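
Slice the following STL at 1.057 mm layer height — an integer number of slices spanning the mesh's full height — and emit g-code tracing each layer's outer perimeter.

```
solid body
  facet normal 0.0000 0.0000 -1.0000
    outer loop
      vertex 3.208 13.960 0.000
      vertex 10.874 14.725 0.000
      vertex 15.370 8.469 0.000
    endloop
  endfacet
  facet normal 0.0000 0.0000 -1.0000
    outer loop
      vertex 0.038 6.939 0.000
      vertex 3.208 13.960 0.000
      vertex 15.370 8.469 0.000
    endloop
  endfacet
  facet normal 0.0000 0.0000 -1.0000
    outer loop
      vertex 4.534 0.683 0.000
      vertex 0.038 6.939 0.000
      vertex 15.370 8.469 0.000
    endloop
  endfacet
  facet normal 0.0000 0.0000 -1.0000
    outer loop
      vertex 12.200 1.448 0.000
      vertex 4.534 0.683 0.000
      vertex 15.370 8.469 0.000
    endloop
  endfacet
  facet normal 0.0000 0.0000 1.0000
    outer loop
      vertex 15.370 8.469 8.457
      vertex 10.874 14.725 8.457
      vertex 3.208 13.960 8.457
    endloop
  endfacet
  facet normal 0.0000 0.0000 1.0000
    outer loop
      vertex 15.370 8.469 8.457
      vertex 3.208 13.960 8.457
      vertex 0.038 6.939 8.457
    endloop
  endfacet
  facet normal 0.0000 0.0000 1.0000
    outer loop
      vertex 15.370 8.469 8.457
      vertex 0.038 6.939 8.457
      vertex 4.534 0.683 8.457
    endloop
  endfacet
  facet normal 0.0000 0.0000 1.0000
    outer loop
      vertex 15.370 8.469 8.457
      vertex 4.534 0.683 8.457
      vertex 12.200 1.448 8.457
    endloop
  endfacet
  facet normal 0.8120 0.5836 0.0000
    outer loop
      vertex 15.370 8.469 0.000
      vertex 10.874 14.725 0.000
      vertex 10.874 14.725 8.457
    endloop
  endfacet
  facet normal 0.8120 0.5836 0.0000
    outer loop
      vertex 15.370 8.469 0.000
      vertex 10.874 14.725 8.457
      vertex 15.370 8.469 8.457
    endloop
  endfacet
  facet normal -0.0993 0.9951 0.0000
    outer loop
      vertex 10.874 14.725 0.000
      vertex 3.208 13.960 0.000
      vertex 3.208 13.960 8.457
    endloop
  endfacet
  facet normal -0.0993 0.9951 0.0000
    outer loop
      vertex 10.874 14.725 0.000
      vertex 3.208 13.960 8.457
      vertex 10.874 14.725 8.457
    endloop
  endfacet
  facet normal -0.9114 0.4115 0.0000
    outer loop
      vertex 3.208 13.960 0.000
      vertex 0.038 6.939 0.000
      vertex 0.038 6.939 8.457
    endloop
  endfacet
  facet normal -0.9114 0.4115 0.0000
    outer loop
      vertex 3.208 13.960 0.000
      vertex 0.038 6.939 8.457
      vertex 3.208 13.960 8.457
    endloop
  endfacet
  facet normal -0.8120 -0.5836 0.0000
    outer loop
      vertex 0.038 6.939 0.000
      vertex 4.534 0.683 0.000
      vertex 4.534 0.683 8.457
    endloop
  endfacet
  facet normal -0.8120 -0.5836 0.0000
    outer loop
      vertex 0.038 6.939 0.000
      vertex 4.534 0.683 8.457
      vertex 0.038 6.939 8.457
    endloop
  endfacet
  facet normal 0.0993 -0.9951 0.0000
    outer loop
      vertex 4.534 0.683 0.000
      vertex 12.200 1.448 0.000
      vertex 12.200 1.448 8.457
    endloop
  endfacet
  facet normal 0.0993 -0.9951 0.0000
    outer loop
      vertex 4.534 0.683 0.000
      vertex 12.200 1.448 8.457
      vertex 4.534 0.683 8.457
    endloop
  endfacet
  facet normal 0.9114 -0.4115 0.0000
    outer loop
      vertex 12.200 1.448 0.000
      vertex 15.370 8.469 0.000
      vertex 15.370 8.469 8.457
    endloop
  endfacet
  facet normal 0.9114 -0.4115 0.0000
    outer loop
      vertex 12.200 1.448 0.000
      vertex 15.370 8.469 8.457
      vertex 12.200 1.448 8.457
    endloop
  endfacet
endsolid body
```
; perimeter-only toolpath
G21 ; units = mm
G90 ; absolute positioning
G28 ; home
; layer 1
G0 Z1.057
G0 X15.370 Y8.469
G1 X10.874 Y14.725
G1 X3.208 Y13.960
G1 X0.038 Y6.939
G1 X4.534 Y0.683
G1 X12.200 Y1.448
G1 X15.370 Y8.469
; layer 2
G0 Z2.114
G0 X15.370 Y8.469
G1 X10.874 Y14.725
G1 X3.208 Y13.960
G1 X0.038 Y6.939
G1 X4.534 Y0.683
G1 X12.200 Y1.448
G1 X15.370 Y8.469
; layer 3
G0 Z3.171
G0 X15.370 Y8.469
G1 X10.874 Y14.725
G1 X3.208 Y13.960
G1 X0.038 Y6.939
G1 X4.534 Y0.683
G1 X12.200 Y1.448
G1 X15.370 Y8.469
; layer 4
G0 Z4.229
G0 X15.370 Y8.469
G1 X10.874 Y14.725
G1 X3.208 Y13.960
G1 X0.038 Y6.939
G1 X4.534 Y0.683
G1 X12.200 Y1.448
G1 X15.370 Y8.469
; layer 5
G0 Z5.286
G0 X15.370 Y8.469
G1 X10.874 Y14.725
G1 X3.208 Y13.960
G1 X0.038 Y6.939
G1 X4.534 Y0.683
G1 X12.200 Y1.448
G1 X15.370 Y8.469
; layer 6
G0 Z6.343
G0 X15.370 Y8.469
G1 X10.874 Y14.725
G1 X3.208 Y13.960
G1 X0.038 Y6.939
G1 X4.534 Y0.683
G1 X12.200 Y1.448
G1 X15.370 Y8.469
; layer 7
G0 Z7.400
G0 X15.370 Y8.469
G1 X10.874 Y14.725
G1 X3.208 Y13.960
G1 X0.038 Y6.939
G1 X4.534 Y0.683
G1 X12.200 Y1.448
G1 X15.370 Y8.469
; layer 8
G0 Z8.457
G0 X15.370 Y8.469
G1 X10.874 Y14.725
G1 X3.208 Y13.960
G1 X0.038 Y6.939
G1 X4.534 Y0.683
G1 X12.200 Y1.448
G1 X15.370 Y8.469
M2 ; end

The solid is a regular 6-sided prism (a cylinder approximated with 6 flat sides), circumscribed radius ≈ 7.7 mm, height ≈ 8.46 mm. Slicing at Δz = 1.057 mm — 8 equal slices spanning the solid's height, so layer i sits at z = i·h/8 — gives 8 non-empty perimeters. Each is a 6-segment closed polygon; G0 lifts to the layer z and rapids to the start vertex, then G1 traces the edges.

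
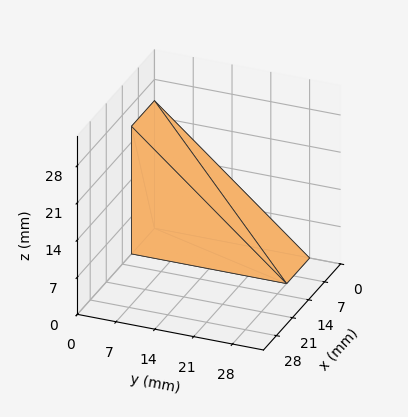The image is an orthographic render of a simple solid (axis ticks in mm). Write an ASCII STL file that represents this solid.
Reading the render: the shape is a wedge (ramp): 10 × 28 mm base, rising to 24 mm along the y=0 edge and sloping linearly to z=0 at y=28 (dimensions read to the nearest mm from the axis ticks). For the STL, each face is triangulated and given an outward normal.

solid part
  facet normal 0.0000 0.0000 -1.0000
    outer loop
      vertex 10.0 28.0 0.0
      vertex 10.0 0.0 0.0
      vertex 0.0 0.0 0.0
    endloop
  endfacet
  facet normal 0.0000 0.0000 -1.0000
    outer loop
      vertex 0.0 28.0 0.0
      vertex 10.0 28.0 0.0
      vertex 0.0 0.0 0.0
    endloop
  endfacet
  facet normal 0.0000 -1.0000 0.0000
    outer loop
      vertex 0.0 0.0 0.0
      vertex 10.0 0.0 0.0
      vertex 10.0 0.0 24.0
    endloop
  endfacet
  facet normal 0.0000 -1.0000 0.0000
    outer loop
      vertex 0.0 0.0 0.0
      vertex 10.0 0.0 24.0
      vertex 0.0 0.0 24.0
    endloop
  endfacet
  facet normal 0.0000 0.6508 0.7593
    outer loop
      vertex 0.0 0.0 24.0
      vertex 10.0 0.0 24.0
      vertex 10.0 28.0 0.0
    endloop
  endfacet
  facet normal 0.0000 0.6508 0.7593
    outer loop
      vertex 0.0 0.0 24.0
      vertex 10.0 28.0 0.0
      vertex 0.0 28.0 0.0
    endloop
  endfacet
  facet normal -1.0000 0.0000 0.0000
    outer loop
      vertex 0.0 0.0 24.0
      vertex 0.0 28.0 0.0
      vertex 0.0 0.0 0.0
    endloop
  endfacet
  facet normal 1.0000 0.0000 0.0000
    outer loop
      vertex 10.0 0.0 0.0
      vertex 10.0 28.0 0.0
      vertex 10.0 0.0 24.0
    endloop
  endfacet
endsolid part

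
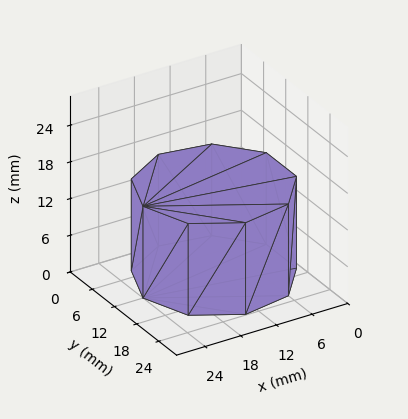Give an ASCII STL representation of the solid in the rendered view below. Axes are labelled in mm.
Reading the render: the shape is a regular 9-sided prism (a cylinder approximated with 9 flat sides), circumscribed radius ≈ 12 mm, height ≈ 15 mm (dimensions read to the nearest mm from the axis ticks). For the STL, each face is triangulated and given an outward normal.

solid part
  facet normal 0.0000 0.0000 -1.0000
    outer loop
      vertex 14.084 23.818 0.000
      vertex 21.193 19.713 0.000
      vertex 24.000 12.000 0.000
    endloop
  endfacet
  facet normal 0.0000 0.0000 -1.0000
    outer loop
      vertex 6.000 22.392 0.000
      vertex 14.084 23.818 0.000
      vertex 24.000 12.000 0.000
    endloop
  endfacet
  facet normal 0.0000 0.0000 -1.0000
    outer loop
      vertex 0.724 16.104 0.000
      vertex 6.000 22.392 0.000
      vertex 24.000 12.000 0.000
    endloop
  endfacet
  facet normal 0.0000 0.0000 -1.0000
    outer loop
      vertex 0.724 7.896 0.000
      vertex 0.724 16.104 0.000
      vertex 24.000 12.000 0.000
    endloop
  endfacet
  facet normal 0.0000 0.0000 -1.0000
    outer loop
      vertex 6.000 1.608 0.000
      vertex 0.724 7.896 0.000
      vertex 24.000 12.000 0.000
    endloop
  endfacet
  facet normal 0.0000 0.0000 -1.0000
    outer loop
      vertex 14.084 0.182 0.000
      vertex 6.000 1.608 0.000
      vertex 24.000 12.000 0.000
    endloop
  endfacet
  facet normal 0.0000 0.0000 -1.0000
    outer loop
      vertex 21.193 4.287 0.000
      vertex 14.084 0.182 0.000
      vertex 24.000 12.000 0.000
    endloop
  endfacet
  facet normal 0.0000 0.0000 1.0000
    outer loop
      vertex 24.000 12.000 15.000
      vertex 21.193 19.713 15.000
      vertex 14.084 23.818 15.000
    endloop
  endfacet
  facet normal 0.0000 0.0000 1.0000
    outer loop
      vertex 24.000 12.000 15.000
      vertex 14.084 23.818 15.000
      vertex 6.000 22.392 15.000
    endloop
  endfacet
  facet normal 0.0000 0.0000 1.0000
    outer loop
      vertex 24.000 12.000 15.000
      vertex 6.000 22.392 15.000
      vertex 0.724 16.104 15.000
    endloop
  endfacet
  facet normal 0.0000 0.0000 1.0000
    outer loop
      vertex 24.000 12.000 15.000
      vertex 0.724 16.104 15.000
      vertex 0.724 7.896 15.000
    endloop
  endfacet
  facet normal 0.0000 0.0000 1.0000
    outer loop
      vertex 24.000 12.000 15.000
      vertex 0.724 7.896 15.000
      vertex 6.000 1.608 15.000
    endloop
  endfacet
  facet normal 0.0000 0.0000 1.0000
    outer loop
      vertex 24.000 12.000 15.000
      vertex 6.000 1.608 15.000
      vertex 14.084 0.182 15.000
    endloop
  endfacet
  facet normal 0.0000 0.0000 1.0000
    outer loop
      vertex 24.000 12.000 15.000
      vertex 14.084 0.182 15.000
      vertex 21.193 4.287 15.000
    endloop
  endfacet
  facet normal 0.9397 0.3420 0.0000
    outer loop
      vertex 24.000 12.000 0.000
      vertex 21.193 19.713 0.000
      vertex 21.193 19.713 15.000
    endloop
  endfacet
  facet normal 0.9397 0.3420 0.0000
    outer loop
      vertex 24.000 12.000 0.000
      vertex 21.193 19.713 15.000
      vertex 24.000 12.000 15.000
    endloop
  endfacet
  facet normal 0.5001 0.8660 0.0000
    outer loop
      vertex 21.193 19.713 0.000
      vertex 14.084 23.818 0.000
      vertex 14.084 23.818 15.000
    endloop
  endfacet
  facet normal 0.5001 0.8660 0.0000
    outer loop
      vertex 21.193 19.713 0.000
      vertex 14.084 23.818 15.000
      vertex 21.193 19.713 15.000
    endloop
  endfacet
  facet normal -0.1737 0.9848 0.0000
    outer loop
      vertex 14.084 23.818 0.000
      vertex 6.000 22.392 0.000
      vertex 6.000 22.392 15.000
    endloop
  endfacet
  facet normal -0.1737 0.9848 0.0000
    outer loop
      vertex 14.084 23.818 0.000
      vertex 6.000 22.392 15.000
      vertex 14.084 23.818 15.000
    endloop
  endfacet
  facet normal -0.7661 0.6428 0.0000
    outer loop
      vertex 6.000 22.392 0.000
      vertex 0.724 16.104 0.000
      vertex 0.724 16.104 15.000
    endloop
  endfacet
  facet normal -0.7661 0.6428 0.0000
    outer loop
      vertex 6.000 22.392 0.000
      vertex 0.724 16.104 15.000
      vertex 6.000 22.392 15.000
    endloop
  endfacet
  facet normal -1.0000 0.0000 0.0000
    outer loop
      vertex 0.724 16.104 0.000
      vertex 0.724 7.896 0.000
      vertex 0.724 7.896 15.000
    endloop
  endfacet
  facet normal -1.0000 0.0000 0.0000
    outer loop
      vertex 0.724 16.104 0.000
      vertex 0.724 7.896 15.000
      vertex 0.724 16.104 15.000
    endloop
  endfacet
  facet normal -0.7661 -0.6428 0.0000
    outer loop
      vertex 0.724 7.896 0.000
      vertex 6.000 1.608 0.000
      vertex 6.000 1.608 15.000
    endloop
  endfacet
  facet normal -0.7661 -0.6428 0.0000
    outer loop
      vertex 0.724 7.896 0.000
      vertex 6.000 1.608 15.000
      vertex 0.724 7.896 15.000
    endloop
  endfacet
  facet normal -0.1737 -0.9848 0.0000
    outer loop
      vertex 6.000 1.608 0.000
      vertex 14.084 0.182 0.000
      vertex 14.084 0.182 15.000
    endloop
  endfacet
  facet normal -0.1737 -0.9848 0.0000
    outer loop
      vertex 6.000 1.608 0.000
      vertex 14.084 0.182 15.000
      vertex 6.000 1.608 15.000
    endloop
  endfacet
  facet normal 0.5001 -0.8660 0.0000
    outer loop
      vertex 14.084 0.182 0.000
      vertex 21.193 4.287 0.000
      vertex 21.193 4.287 15.000
    endloop
  endfacet
  facet normal 0.5001 -0.8660 0.0000
    outer loop
      vertex 14.084 0.182 0.000
      vertex 21.193 4.287 15.000
      vertex 14.084 0.182 15.000
    endloop
  endfacet
  facet normal 0.9397 -0.3420 0.0000
    outer loop
      vertex 21.193 4.287 0.000
      vertex 24.000 12.000 0.000
      vertex 24.000 12.000 15.000
    endloop
  endfacet
  facet normal 0.9397 -0.3420 0.0000
    outer loop
      vertex 21.193 4.287 0.000
      vertex 24.000 12.000 15.000
      vertex 21.193 4.287 15.000
    endloop
  endfacet
endsolid part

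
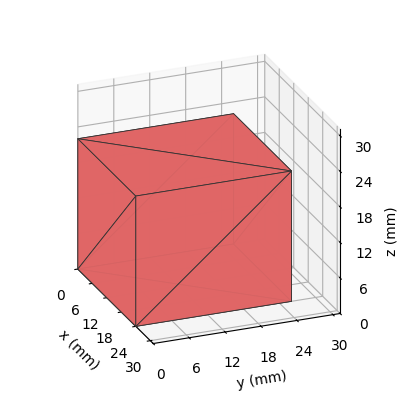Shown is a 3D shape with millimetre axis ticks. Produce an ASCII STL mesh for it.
Reading the render: the shape is a rectangular box, roughly 24 × 26 mm footprint and 22 mm tall (dimensions read to the nearest mm from the axis ticks). For the STL, each face is triangulated and given an outward normal.

solid part
  facet normal 0.0000 0.0000 -1.0000
    outer loop
      vertex 24.00 26.00 0.00
      vertex 24.00 0.00 0.00
      vertex 0.00 0.00 0.00
    endloop
  endfacet
  facet normal 0.0000 0.0000 -1.0000
    outer loop
      vertex 0.00 26.00 0.00
      vertex 24.00 26.00 0.00
      vertex 0.00 0.00 0.00
    endloop
  endfacet
  facet normal 0.0000 0.0000 1.0000
    outer loop
      vertex 0.00 0.00 22.00
      vertex 24.00 0.00 22.00
      vertex 24.00 26.00 22.00
    endloop
  endfacet
  facet normal 0.0000 0.0000 1.0000
    outer loop
      vertex 0.00 0.00 22.00
      vertex 24.00 26.00 22.00
      vertex 0.00 26.00 22.00
    endloop
  endfacet
  facet normal 0.0000 -1.0000 0.0000
    outer loop
      vertex 0.00 0.00 0.00
      vertex 24.00 0.00 0.00
      vertex 24.00 0.00 22.00
    endloop
  endfacet
  facet normal 0.0000 -1.0000 0.0000
    outer loop
      vertex 0.00 0.00 0.00
      vertex 24.00 0.00 22.00
      vertex 0.00 0.00 22.00
    endloop
  endfacet
  facet normal 0.0000 1.0000 0.0000
    outer loop
      vertex 24.00 26.00 22.00
      vertex 24.00 26.00 0.00
      vertex 0.00 26.00 0.00
    endloop
  endfacet
  facet normal 0.0000 1.0000 0.0000
    outer loop
      vertex 0.00 26.00 22.00
      vertex 24.00 26.00 22.00
      vertex 0.00 26.00 0.00
    endloop
  endfacet
  facet normal -1.0000 0.0000 0.0000
    outer loop
      vertex 0.00 26.00 22.00
      vertex 0.00 26.00 0.00
      vertex 0.00 0.00 0.00
    endloop
  endfacet
  facet normal -1.0000 0.0000 0.0000
    outer loop
      vertex 0.00 0.00 22.00
      vertex 0.00 26.00 22.00
      vertex 0.00 0.00 0.00
    endloop
  endfacet
  facet normal 1.0000 0.0000 0.0000
    outer loop
      vertex 24.00 0.00 0.00
      vertex 24.00 26.00 0.00
      vertex 24.00 26.00 22.00
    endloop
  endfacet
  facet normal 1.0000 0.0000 0.0000
    outer loop
      vertex 24.00 0.00 0.00
      vertex 24.00 26.00 22.00
      vertex 24.00 0.00 22.00
    endloop
  endfacet
endsolid part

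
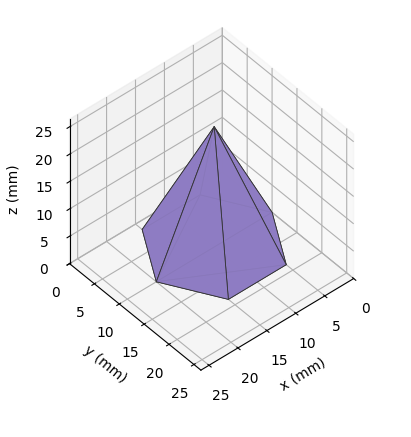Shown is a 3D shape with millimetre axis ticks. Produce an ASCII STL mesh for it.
Reading the render: the shape is a regular 6-sided pyramid, base circumscribed radius ≈ 10 mm, apex at z ≈ 22 mm (dimensions read to the nearest mm from the axis ticks). For the STL, each face is triangulated and given an outward normal.

solid part
  facet normal 0.0000 0.0000 -1.0000
    outer loop
      vertex 5.000 18.660 0.000
      vertex 15.000 18.660 0.000
      vertex 20.000 10.000 0.000
    endloop
  endfacet
  facet normal 0.0000 0.0000 -1.0000
    outer loop
      vertex 0.000 10.000 0.000
      vertex 5.000 18.660 0.000
      vertex 20.000 10.000 0.000
    endloop
  endfacet
  facet normal 0.0000 0.0000 -1.0000
    outer loop
      vertex 5.000 1.340 0.000
      vertex 0.000 10.000 0.000
      vertex 20.000 10.000 0.000
    endloop
  endfacet
  facet normal 0.0000 0.0000 -1.0000
    outer loop
      vertex 15.000 1.340 0.000
      vertex 5.000 1.340 0.000
      vertex 20.000 10.000 0.000
    endloop
  endfacet
  facet normal 0.8058 0.4653 0.3663
    outer loop
      vertex 20.000 10.000 0.000
      vertex 15.000 18.660 0.000
      vertex 10.000 10.000 22.000
    endloop
  endfacet
  facet normal 0.0000 0.9305 0.3663
    outer loop
      vertex 15.000 18.660 0.000
      vertex 5.000 18.660 0.000
      vertex 10.000 10.000 22.000
    endloop
  endfacet
  facet normal -0.8058 0.4653 0.3663
    outer loop
      vertex 5.000 18.660 0.000
      vertex 0.000 10.000 0.000
      vertex 10.000 10.000 22.000
    endloop
  endfacet
  facet normal -0.8058 -0.4653 0.3663
    outer loop
      vertex 0.000 10.000 0.000
      vertex 5.000 1.340 0.000
      vertex 10.000 10.000 22.000
    endloop
  endfacet
  facet normal 0.0000 -0.9305 0.3663
    outer loop
      vertex 5.000 1.340 0.000
      vertex 15.000 1.340 0.000
      vertex 10.000 10.000 22.000
    endloop
  endfacet
  facet normal 0.8058 -0.4653 0.3663
    outer loop
      vertex 15.000 1.340 0.000
      vertex 20.000 10.000 0.000
      vertex 10.000 10.000 22.000
    endloop
  endfacet
endsolid part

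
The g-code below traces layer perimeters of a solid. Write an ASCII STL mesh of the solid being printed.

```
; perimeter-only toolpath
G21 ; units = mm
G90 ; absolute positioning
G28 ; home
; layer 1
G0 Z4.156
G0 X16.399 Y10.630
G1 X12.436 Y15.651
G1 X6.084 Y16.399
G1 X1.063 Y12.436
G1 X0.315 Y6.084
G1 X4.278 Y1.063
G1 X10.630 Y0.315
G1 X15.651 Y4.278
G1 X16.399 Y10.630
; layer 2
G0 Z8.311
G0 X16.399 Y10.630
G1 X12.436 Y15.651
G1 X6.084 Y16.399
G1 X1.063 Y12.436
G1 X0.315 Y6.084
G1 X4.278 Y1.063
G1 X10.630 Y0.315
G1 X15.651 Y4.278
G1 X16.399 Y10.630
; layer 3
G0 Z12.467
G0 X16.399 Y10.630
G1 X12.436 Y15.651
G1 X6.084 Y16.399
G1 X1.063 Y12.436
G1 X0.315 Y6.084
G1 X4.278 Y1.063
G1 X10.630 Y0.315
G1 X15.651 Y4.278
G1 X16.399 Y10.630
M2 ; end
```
solid part
  facet normal 0.0000 0.0000 -1.0000
    outer loop
      vertex 6.084 16.399 0.000
      vertex 12.436 15.651 0.000
      vertex 16.399 10.630 0.000
    endloop
  endfacet
  facet normal 0.0000 0.0000 -1.0000
    outer loop
      vertex 1.063 12.436 0.000
      vertex 6.084 16.399 0.000
      vertex 16.399 10.630 0.000
    endloop
  endfacet
  facet normal 0.0000 0.0000 -1.0000
    outer loop
      vertex 0.315 6.084 0.000
      vertex 1.063 12.436 0.000
      vertex 16.399 10.630 0.000
    endloop
  endfacet
  facet normal 0.0000 0.0000 -1.0000
    outer loop
      vertex 4.278 1.063 0.000
      vertex 0.315 6.084 0.000
      vertex 16.399 10.630 0.000
    endloop
  endfacet
  facet normal 0.0000 0.0000 -1.0000
    outer loop
      vertex 10.630 0.315 0.000
      vertex 4.278 1.063 0.000
      vertex 16.399 10.630 0.000
    endloop
  endfacet
  facet normal 0.0000 0.0000 -1.0000
    outer loop
      vertex 15.651 4.278 0.000
      vertex 10.630 0.315 0.000
      vertex 16.399 10.630 0.000
    endloop
  endfacet
  facet normal 0.0000 0.0000 1.0000
    outer loop
      vertex 16.399 10.630 12.467
      vertex 12.436 15.651 12.467
      vertex 6.084 16.399 12.467
    endloop
  endfacet
  facet normal 0.0000 0.0000 1.0000
    outer loop
      vertex 16.399 10.630 12.467
      vertex 6.084 16.399 12.467
      vertex 1.063 12.436 12.467
    endloop
  endfacet
  facet normal 0.0000 0.0000 1.0000
    outer loop
      vertex 16.399 10.630 12.467
      vertex 1.063 12.436 12.467
      vertex 0.315 6.084 12.467
    endloop
  endfacet
  facet normal 0.0000 0.0000 1.0000
    outer loop
      vertex 16.399 10.630 12.467
      vertex 0.315 6.084 12.467
      vertex 4.278 1.063 12.467
    endloop
  endfacet
  facet normal 0.0000 0.0000 1.0000
    outer loop
      vertex 16.399 10.630 12.467
      vertex 4.278 1.063 12.467
      vertex 10.630 0.315 12.467
    endloop
  endfacet
  facet normal 0.0000 0.0000 1.0000
    outer loop
      vertex 16.399 10.630 12.467
      vertex 10.630 0.315 12.467
      vertex 15.651 4.278 12.467
    endloop
  endfacet
  facet normal 0.7850 0.6196 0.0000
    outer loop
      vertex 16.399 10.630 0.000
      vertex 12.436 15.651 0.000
      vertex 12.436 15.651 12.467
    endloop
  endfacet
  facet normal 0.7850 0.6196 0.0000
    outer loop
      vertex 16.399 10.630 0.000
      vertex 12.436 15.651 12.467
      vertex 16.399 10.630 12.467
    endloop
  endfacet
  facet normal 0.1170 0.9931 0.0000
    outer loop
      vertex 12.436 15.651 0.000
      vertex 6.084 16.399 0.000
      vertex 6.084 16.399 12.467
    endloop
  endfacet
  facet normal 0.1170 0.9931 0.0000
    outer loop
      vertex 12.436 15.651 0.000
      vertex 6.084 16.399 12.467
      vertex 12.436 15.651 12.467
    endloop
  endfacet
  facet normal -0.6196 0.7850 0.0000
    outer loop
      vertex 6.084 16.399 0.000
      vertex 1.063 12.436 0.000
      vertex 1.063 12.436 12.467
    endloop
  endfacet
  facet normal -0.6196 0.7850 0.0000
    outer loop
      vertex 6.084 16.399 0.000
      vertex 1.063 12.436 12.467
      vertex 6.084 16.399 12.467
    endloop
  endfacet
  facet normal -0.9931 0.1170 0.0000
    outer loop
      vertex 1.063 12.436 0.000
      vertex 0.315 6.084 0.000
      vertex 0.315 6.084 12.467
    endloop
  endfacet
  facet normal -0.9931 0.1170 0.0000
    outer loop
      vertex 1.063 12.436 0.000
      vertex 0.315 6.084 12.467
      vertex 1.063 12.436 12.467
    endloop
  endfacet
  facet normal -0.7850 -0.6196 0.0000
    outer loop
      vertex 0.315 6.084 0.000
      vertex 4.278 1.063 0.000
      vertex 4.278 1.063 12.467
    endloop
  endfacet
  facet normal -0.7850 -0.6196 0.0000
    outer loop
      vertex 0.315 6.084 0.000
      vertex 4.278 1.063 12.467
      vertex 0.315 6.084 12.467
    endloop
  endfacet
  facet normal -0.1170 -0.9931 0.0000
    outer loop
      vertex 4.278 1.063 0.000
      vertex 10.630 0.315 0.000
      vertex 10.630 0.315 12.467
    endloop
  endfacet
  facet normal -0.1170 -0.9931 0.0000
    outer loop
      vertex 4.278 1.063 0.000
      vertex 10.630 0.315 12.467
      vertex 4.278 1.063 12.467
    endloop
  endfacet
  facet normal 0.6196 -0.7850 0.0000
    outer loop
      vertex 10.630 0.315 0.000
      vertex 15.651 4.278 0.000
      vertex 15.651 4.278 12.467
    endloop
  endfacet
  facet normal 0.6196 -0.7850 0.0000
    outer loop
      vertex 10.630 0.315 0.000
      vertex 15.651 4.278 12.467
      vertex 10.630 0.315 12.467
    endloop
  endfacet
  facet normal 0.9931 -0.1170 0.0000
    outer loop
      vertex 15.651 4.278 0.000
      vertex 16.399 10.630 0.000
      vertex 16.399 10.630 12.467
    endloop
  endfacet
  facet normal 0.9931 -0.1170 0.0000
    outer loop
      vertex 15.651 4.278 0.000
      vertex 16.399 10.630 12.467
      vertex 15.651 4.278 12.467
    endloop
  endfacet
endsolid part

The G0 Z moves step by Δz≈4.156 mm. Every layer's G1 loop is the same polygon, so the solid is a straight extrusion of it from z=0 to z≈12.5. Closing with flat bottom and top caps and triangulating gives 28 facets — a regular 8-sided prism (a cylinder approximated with 8 flat sides), circumscribed radius ≈ 8.36 mm, height ≈ 12.5 mm.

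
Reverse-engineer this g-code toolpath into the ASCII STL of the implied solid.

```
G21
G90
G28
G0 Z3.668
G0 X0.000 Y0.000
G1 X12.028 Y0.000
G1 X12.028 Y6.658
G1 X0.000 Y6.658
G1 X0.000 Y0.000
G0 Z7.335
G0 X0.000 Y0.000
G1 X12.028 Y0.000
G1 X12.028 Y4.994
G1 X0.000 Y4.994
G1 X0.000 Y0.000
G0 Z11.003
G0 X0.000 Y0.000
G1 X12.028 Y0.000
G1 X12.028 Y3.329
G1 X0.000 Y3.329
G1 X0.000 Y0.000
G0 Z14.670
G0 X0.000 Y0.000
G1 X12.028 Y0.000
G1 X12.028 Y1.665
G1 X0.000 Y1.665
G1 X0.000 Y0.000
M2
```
solid part
  facet normal 0.0000 0.0000 -1.0000
    outer loop
      vertex 12.028 8.323 0.000
      vertex 12.028 0.000 0.000
      vertex 0.000 0.000 0.000
    endloop
  endfacet
  facet normal 0.0000 0.0000 -1.0000
    outer loop
      vertex 0.000 8.323 0.000
      vertex 12.028 8.323 0.000
      vertex 0.000 0.000 0.000
    endloop
  endfacet
  facet normal 0.0000 -1.0000 0.0000
    outer loop
      vertex 0.000 0.000 0.000
      vertex 12.028 0.000 0.000
      vertex 12.028 0.000 18.338
    endloop
  endfacet
  facet normal 0.0000 -1.0000 0.0000
    outer loop
      vertex 0.000 0.000 0.000
      vertex 12.028 0.000 18.338
      vertex 0.000 0.000 18.338
    endloop
  endfacet
  facet normal 0.0000 0.9106 0.4133
    outer loop
      vertex 0.000 0.000 18.338
      vertex 12.028 0.000 18.338
      vertex 12.028 8.323 0.000
    endloop
  endfacet
  facet normal 0.0000 0.9106 0.4133
    outer loop
      vertex 0.000 0.000 18.338
      vertex 12.028 8.323 0.000
      vertex 0.000 8.323 0.000
    endloop
  endfacet
  facet normal -1.0000 0.0000 0.0000
    outer loop
      vertex 0.000 0.000 18.338
      vertex 0.000 8.323 0.000
      vertex 0.000 0.000 0.000
    endloop
  endfacet
  facet normal 1.0000 0.0000 0.0000
    outer loop
      vertex 12.028 0.000 0.000
      vertex 12.028 8.323 0.000
      vertex 12.028 0.000 18.338
    endloop
  endfacet
endsolid part

The G0 Z moves step by Δz≈3.668 mm. The G1 loops shrink linearly with z, so the solid tapers from its base footprint up to z≈18.3. Closing with a flat bottom cap and the tapered top and triangulating gives 8 facets — a wedge (ramp): 12 × 8.32 mm base, rising to 18.3 mm along the y=0 edge and sloping linearly to z=0 at y=8.32.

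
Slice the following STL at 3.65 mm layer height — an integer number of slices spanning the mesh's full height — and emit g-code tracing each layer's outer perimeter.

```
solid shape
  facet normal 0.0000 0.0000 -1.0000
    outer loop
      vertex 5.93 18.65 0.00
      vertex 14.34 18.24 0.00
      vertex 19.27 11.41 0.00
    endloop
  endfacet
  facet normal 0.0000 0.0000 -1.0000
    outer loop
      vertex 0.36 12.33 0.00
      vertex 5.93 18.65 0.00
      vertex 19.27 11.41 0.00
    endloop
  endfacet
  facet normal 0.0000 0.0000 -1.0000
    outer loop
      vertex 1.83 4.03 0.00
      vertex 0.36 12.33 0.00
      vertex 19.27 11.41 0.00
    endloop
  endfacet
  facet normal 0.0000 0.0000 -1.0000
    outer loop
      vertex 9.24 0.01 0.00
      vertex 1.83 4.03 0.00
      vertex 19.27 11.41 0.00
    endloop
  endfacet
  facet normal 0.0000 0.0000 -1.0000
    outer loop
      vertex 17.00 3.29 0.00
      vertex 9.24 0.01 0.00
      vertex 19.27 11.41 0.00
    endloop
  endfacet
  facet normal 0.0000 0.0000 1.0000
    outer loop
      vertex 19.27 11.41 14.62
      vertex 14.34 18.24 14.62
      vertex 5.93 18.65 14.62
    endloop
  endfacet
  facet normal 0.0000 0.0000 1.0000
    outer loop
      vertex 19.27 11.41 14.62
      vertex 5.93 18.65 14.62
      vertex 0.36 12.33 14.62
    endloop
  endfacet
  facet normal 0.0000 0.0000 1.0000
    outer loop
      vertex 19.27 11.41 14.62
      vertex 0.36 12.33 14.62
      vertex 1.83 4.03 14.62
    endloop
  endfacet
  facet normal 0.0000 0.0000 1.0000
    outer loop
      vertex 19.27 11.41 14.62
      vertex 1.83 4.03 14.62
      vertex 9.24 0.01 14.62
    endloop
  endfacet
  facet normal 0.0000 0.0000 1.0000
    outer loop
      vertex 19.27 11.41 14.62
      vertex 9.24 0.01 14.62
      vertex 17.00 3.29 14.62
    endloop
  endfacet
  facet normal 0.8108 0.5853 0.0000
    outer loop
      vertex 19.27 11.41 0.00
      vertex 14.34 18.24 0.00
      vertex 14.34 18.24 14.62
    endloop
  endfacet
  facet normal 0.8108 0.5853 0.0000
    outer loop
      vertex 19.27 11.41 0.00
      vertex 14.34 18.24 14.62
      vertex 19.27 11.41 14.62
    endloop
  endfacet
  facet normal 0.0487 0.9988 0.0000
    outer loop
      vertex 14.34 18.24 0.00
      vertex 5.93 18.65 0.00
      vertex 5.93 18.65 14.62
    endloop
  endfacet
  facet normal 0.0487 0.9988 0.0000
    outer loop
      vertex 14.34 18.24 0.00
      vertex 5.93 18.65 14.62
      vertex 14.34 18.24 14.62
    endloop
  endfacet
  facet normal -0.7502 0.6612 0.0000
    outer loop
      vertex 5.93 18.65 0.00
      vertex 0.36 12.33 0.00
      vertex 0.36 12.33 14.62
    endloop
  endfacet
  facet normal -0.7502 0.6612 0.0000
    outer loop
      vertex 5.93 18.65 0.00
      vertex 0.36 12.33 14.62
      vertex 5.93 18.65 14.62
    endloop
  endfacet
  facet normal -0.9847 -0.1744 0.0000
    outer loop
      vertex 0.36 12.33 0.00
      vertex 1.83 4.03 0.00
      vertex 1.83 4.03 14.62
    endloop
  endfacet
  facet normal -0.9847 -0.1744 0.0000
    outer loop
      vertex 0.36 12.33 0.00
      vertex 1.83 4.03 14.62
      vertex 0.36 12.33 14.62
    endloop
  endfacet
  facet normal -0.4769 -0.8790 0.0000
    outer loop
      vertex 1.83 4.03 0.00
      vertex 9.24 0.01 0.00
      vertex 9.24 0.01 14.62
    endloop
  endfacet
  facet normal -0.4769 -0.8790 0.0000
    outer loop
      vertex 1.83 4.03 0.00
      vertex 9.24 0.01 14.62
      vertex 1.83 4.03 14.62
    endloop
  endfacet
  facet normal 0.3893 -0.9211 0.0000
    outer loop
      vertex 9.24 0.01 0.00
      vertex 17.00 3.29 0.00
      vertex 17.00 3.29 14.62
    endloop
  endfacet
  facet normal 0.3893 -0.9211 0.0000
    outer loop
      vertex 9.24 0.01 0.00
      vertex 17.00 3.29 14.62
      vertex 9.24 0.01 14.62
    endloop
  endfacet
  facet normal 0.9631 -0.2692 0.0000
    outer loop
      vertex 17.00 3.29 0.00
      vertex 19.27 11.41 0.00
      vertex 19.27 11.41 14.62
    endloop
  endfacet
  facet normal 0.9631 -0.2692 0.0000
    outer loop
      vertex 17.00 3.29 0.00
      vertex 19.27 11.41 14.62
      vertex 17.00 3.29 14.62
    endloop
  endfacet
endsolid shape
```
; perimeter-only toolpath
G21 ; units = mm
G90 ; absolute positioning
G28 ; home
; layer 1
G0 Z3.65
G0 X19.27 Y11.41
G1 X14.34 Y18.24
G1 X5.93 Y18.65
G1 X0.36 Y12.33
G1 X1.83 Y4.03
G1 X9.24 Y0.01
G1 X17.00 Y3.29
G1 X19.27 Y11.41
; layer 2
G0 Z7.31
G0 X19.27 Y11.41
G1 X14.34 Y18.24
G1 X5.93 Y18.65
G1 X0.36 Y12.33
G1 X1.83 Y4.03
G1 X9.24 Y0.01
G1 X17.00 Y3.29
G1 X19.27 Y11.41
; layer 3
G0 Z10.96
G0 X19.27 Y11.41
G1 X14.34 Y18.24
G1 X5.93 Y18.65
G1 X0.36 Y12.33
G1 X1.83 Y4.03
G1 X9.24 Y0.01
G1 X17.00 Y3.29
G1 X19.27 Y11.41
; layer 4
G0 Z14.62
G0 X19.27 Y11.41
G1 X14.34 Y18.24
G1 X5.93 Y18.65
G1 X0.36 Y12.33
G1 X1.83 Y4.03
G1 X9.24 Y0.01
G1 X17.00 Y3.29
G1 X19.27 Y11.41
M2 ; end

The solid is a regular 7-sided prism (a cylinder approximated with 7 flat sides), circumscribed radius ≈ 9.71 mm, height ≈ 14.6 mm. Slicing at Δz = 3.65 mm — 4 equal slices spanning the solid's height, so layer i sits at z = i·h/4 — gives 4 non-empty perimeters. Each is a 7-segment closed polygon; G0 lifts to the layer z and rapids to the start vertex, then G1 traces the edges.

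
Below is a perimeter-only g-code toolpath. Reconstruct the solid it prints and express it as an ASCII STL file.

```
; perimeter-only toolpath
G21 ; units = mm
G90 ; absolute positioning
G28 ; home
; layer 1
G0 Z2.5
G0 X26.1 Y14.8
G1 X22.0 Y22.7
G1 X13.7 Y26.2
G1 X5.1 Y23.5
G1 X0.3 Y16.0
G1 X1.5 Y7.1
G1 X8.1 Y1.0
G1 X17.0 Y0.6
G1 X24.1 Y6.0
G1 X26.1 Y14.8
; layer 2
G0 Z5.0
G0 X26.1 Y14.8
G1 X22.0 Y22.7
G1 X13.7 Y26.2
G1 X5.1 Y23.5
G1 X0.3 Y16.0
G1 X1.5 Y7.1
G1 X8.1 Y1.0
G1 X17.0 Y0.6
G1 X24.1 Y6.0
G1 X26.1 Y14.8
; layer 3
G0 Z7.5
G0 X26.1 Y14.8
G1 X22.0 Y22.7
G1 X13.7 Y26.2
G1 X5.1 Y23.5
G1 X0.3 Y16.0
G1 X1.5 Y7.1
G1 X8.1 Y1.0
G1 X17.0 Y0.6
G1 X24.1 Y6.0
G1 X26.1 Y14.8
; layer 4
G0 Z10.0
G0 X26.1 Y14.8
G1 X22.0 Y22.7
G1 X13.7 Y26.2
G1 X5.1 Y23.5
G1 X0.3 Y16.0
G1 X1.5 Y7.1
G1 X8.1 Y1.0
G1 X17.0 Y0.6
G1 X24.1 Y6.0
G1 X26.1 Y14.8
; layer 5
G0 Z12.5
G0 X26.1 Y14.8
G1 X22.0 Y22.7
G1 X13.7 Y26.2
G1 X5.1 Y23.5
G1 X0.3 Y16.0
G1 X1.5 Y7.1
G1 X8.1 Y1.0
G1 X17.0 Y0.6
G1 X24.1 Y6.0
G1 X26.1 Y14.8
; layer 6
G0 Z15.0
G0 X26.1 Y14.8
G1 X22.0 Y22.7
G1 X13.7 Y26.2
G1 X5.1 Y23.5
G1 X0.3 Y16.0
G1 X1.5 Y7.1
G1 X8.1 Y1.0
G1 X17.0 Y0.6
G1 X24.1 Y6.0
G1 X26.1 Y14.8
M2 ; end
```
solid part
  facet normal 0.0000 0.0000 -1.0000
    outer loop
      vertex 13.7 26.2 0.0
      vertex 22.0 22.7 0.0
      vertex 26.1 14.8 0.0
    endloop
  endfacet
  facet normal 0.0000 0.0000 -1.0000
    outer loop
      vertex 5.1 23.5 0.0
      vertex 13.7 26.2 0.0
      vertex 26.1 14.8 0.0
    endloop
  endfacet
  facet normal 0.0000 0.0000 -1.0000
    outer loop
      vertex 0.3 16.0 0.0
      vertex 5.1 23.5 0.0
      vertex 26.1 14.8 0.0
    endloop
  endfacet
  facet normal 0.0000 0.0000 -1.0000
    outer loop
      vertex 1.5 7.1 0.0
      vertex 0.3 16.0 0.0
      vertex 26.1 14.8 0.0
    endloop
  endfacet
  facet normal 0.0000 0.0000 -1.0000
    outer loop
      vertex 8.1 1.0 0.0
      vertex 1.5 7.1 0.0
      vertex 26.1 14.8 0.0
    endloop
  endfacet
  facet normal 0.0000 0.0000 -1.0000
    outer loop
      vertex 17.0 0.6 0.0
      vertex 8.1 1.0 0.0
      vertex 26.1 14.8 0.0
    endloop
  endfacet
  facet normal 0.0000 0.0000 -1.0000
    outer loop
      vertex 24.1 6.0 0.0
      vertex 17.0 0.6 0.0
      vertex 26.1 14.8 0.0
    endloop
  endfacet
  facet normal 0.0000 0.0000 1.0000
    outer loop
      vertex 26.1 14.8 15.0
      vertex 22.0 22.7 15.0
      vertex 13.7 26.2 15.0
    endloop
  endfacet
  facet normal 0.0000 0.0000 1.0000
    outer loop
      vertex 26.1 14.8 15.0
      vertex 13.7 26.2 15.0
      vertex 5.1 23.5 15.0
    endloop
  endfacet
  facet normal 0.0000 0.0000 1.0000
    outer loop
      vertex 26.1 14.8 15.0
      vertex 5.1 23.5 15.0
      vertex 0.3 16.0 15.0
    endloop
  endfacet
  facet normal 0.0000 0.0000 1.0000
    outer loop
      vertex 26.1 14.8 15.0
      vertex 0.3 16.0 15.0
      vertex 1.5 7.1 15.0
    endloop
  endfacet
  facet normal 0.0000 0.0000 1.0000
    outer loop
      vertex 26.1 14.8 15.0
      vertex 1.5 7.1 15.0
      vertex 8.1 1.0 15.0
    endloop
  endfacet
  facet normal 0.0000 0.0000 1.0000
    outer loop
      vertex 26.1 14.8 15.0
      vertex 8.1 1.0 15.0
      vertex 17.0 0.6 15.0
    endloop
  endfacet
  facet normal 0.0000 0.0000 1.0000
    outer loop
      vertex 26.1 14.8 15.0
      vertex 17.0 0.6 15.0
      vertex 24.1 6.0 15.0
    endloop
  endfacet
  facet normal 0.8876 0.4606 0.0000
    outer loop
      vertex 26.1 14.8 0.0
      vertex 22.0 22.7 0.0
      vertex 22.0 22.7 15.0
    endloop
  endfacet
  facet normal 0.8876 0.4606 0.0000
    outer loop
      vertex 26.1 14.8 0.0
      vertex 22.0 22.7 15.0
      vertex 26.1 14.8 15.0
    endloop
  endfacet
  facet normal 0.3886 0.9214 0.0000
    outer loop
      vertex 22.0 22.7 0.0
      vertex 13.7 26.2 0.0
      vertex 13.7 26.2 15.0
    endloop
  endfacet
  facet normal 0.3886 0.9214 0.0000
    outer loop
      vertex 22.0 22.7 0.0
      vertex 13.7 26.2 15.0
      vertex 22.0 22.7 15.0
    endloop
  endfacet
  facet normal -0.2995 0.9541 0.0000
    outer loop
      vertex 13.7 26.2 0.0
      vertex 5.1 23.5 0.0
      vertex 5.1 23.5 15.0
    endloop
  endfacet
  facet normal -0.2995 0.9541 0.0000
    outer loop
      vertex 13.7 26.2 0.0
      vertex 5.1 23.5 15.0
      vertex 13.7 26.2 15.0
    endloop
  endfacet
  facet normal -0.8423 0.5391 0.0000
    outer loop
      vertex 5.1 23.5 0.0
      vertex 0.3 16.0 0.0
      vertex 0.3 16.0 15.0
    endloop
  endfacet
  facet normal -0.8423 0.5391 0.0000
    outer loop
      vertex 5.1 23.5 0.0
      vertex 0.3 16.0 15.0
      vertex 5.1 23.5 15.0
    endloop
  endfacet
  facet normal -0.9910 -0.1336 0.0000
    outer loop
      vertex 0.3 16.0 0.0
      vertex 1.5 7.1 0.0
      vertex 1.5 7.1 15.0
    endloop
  endfacet
  facet normal -0.9910 -0.1336 0.0000
    outer loop
      vertex 0.3 16.0 0.0
      vertex 1.5 7.1 15.0
      vertex 0.3 16.0 15.0
    endloop
  endfacet
  facet normal -0.6787 -0.7344 0.0000
    outer loop
      vertex 1.5 7.1 0.0
      vertex 8.1 1.0 0.0
      vertex 8.1 1.0 15.0
    endloop
  endfacet
  facet normal -0.6787 -0.7344 0.0000
    outer loop
      vertex 1.5 7.1 0.0
      vertex 8.1 1.0 15.0
      vertex 1.5 7.1 15.0
    endloop
  endfacet
  facet normal -0.0449 -0.9990 0.0000
    outer loop
      vertex 8.1 1.0 0.0
      vertex 17.0 0.6 0.0
      vertex 17.0 0.6 15.0
    endloop
  endfacet
  facet normal -0.0449 -0.9990 0.0000
    outer loop
      vertex 8.1 1.0 0.0
      vertex 17.0 0.6 15.0
      vertex 8.1 1.0 15.0
    endloop
  endfacet
  facet normal 0.6054 -0.7959 0.0000
    outer loop
      vertex 17.0 0.6 0.0
      vertex 24.1 6.0 0.0
      vertex 24.1 6.0 15.0
    endloop
  endfacet
  facet normal 0.6054 -0.7959 0.0000
    outer loop
      vertex 17.0 0.6 0.0
      vertex 24.1 6.0 15.0
      vertex 17.0 0.6 15.0
    endloop
  endfacet
  facet normal 0.9751 -0.2216 0.0000
    outer loop
      vertex 24.1 6.0 0.0
      vertex 26.1 14.8 0.0
      vertex 26.1 14.8 15.0
    endloop
  endfacet
  facet normal 0.9751 -0.2216 0.0000
    outer loop
      vertex 24.1 6.0 0.0
      vertex 26.1 14.8 15.0
      vertex 24.1 6.0 15.0
    endloop
  endfacet
endsolid part

The G0 Z moves step by Δz≈2.5 mm. Every layer's G1 loop is the same polygon, so the solid is a straight extrusion of it from z=0 to z≈15. Closing with flat bottom and top caps and triangulating gives 32 facets — a regular 9-sided prism (a cylinder approximated with 9 flat sides), circumscribed radius ≈ 13.1 mm, height ≈ 15 mm.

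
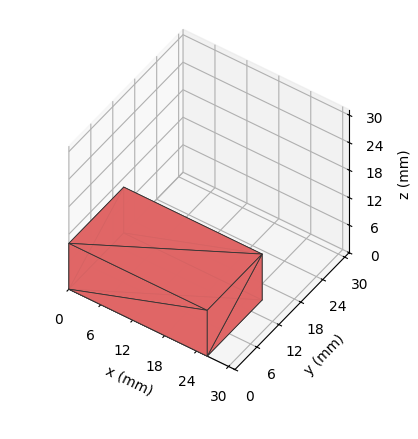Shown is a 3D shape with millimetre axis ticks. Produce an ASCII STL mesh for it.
Reading the render: the shape is a rectangular box, roughly 26 × 15 mm footprint and 10 mm tall (dimensions read to the nearest mm from the axis ticks). For the STL, each face is triangulated and given an outward normal.

solid part
  facet normal 0.0000 0.0000 -1.0000
    outer loop
      vertex 26.0 15.0 0.0
      vertex 26.0 0.0 0.0
      vertex 0.0 0.0 0.0
    endloop
  endfacet
  facet normal 0.0000 0.0000 -1.0000
    outer loop
      vertex 0.0 15.0 0.0
      vertex 26.0 15.0 0.0
      vertex 0.0 0.0 0.0
    endloop
  endfacet
  facet normal 0.0000 0.0000 1.0000
    outer loop
      vertex 0.0 0.0 10.0
      vertex 26.0 0.0 10.0
      vertex 26.0 15.0 10.0
    endloop
  endfacet
  facet normal 0.0000 0.0000 1.0000
    outer loop
      vertex 0.0 0.0 10.0
      vertex 26.0 15.0 10.0
      vertex 0.0 15.0 10.0
    endloop
  endfacet
  facet normal 0.0000 -1.0000 0.0000
    outer loop
      vertex 0.0 0.0 0.0
      vertex 26.0 0.0 0.0
      vertex 26.0 0.0 10.0
    endloop
  endfacet
  facet normal 0.0000 -1.0000 0.0000
    outer loop
      vertex 0.0 0.0 0.0
      vertex 26.0 0.0 10.0
      vertex 0.0 0.0 10.0
    endloop
  endfacet
  facet normal 0.0000 1.0000 0.0000
    outer loop
      vertex 26.0 15.0 10.0
      vertex 26.0 15.0 0.0
      vertex 0.0 15.0 0.0
    endloop
  endfacet
  facet normal 0.0000 1.0000 0.0000
    outer loop
      vertex 0.0 15.0 10.0
      vertex 26.0 15.0 10.0
      vertex 0.0 15.0 0.0
    endloop
  endfacet
  facet normal -1.0000 0.0000 0.0000
    outer loop
      vertex 0.0 15.0 10.0
      vertex 0.0 15.0 0.0
      vertex 0.0 0.0 0.0
    endloop
  endfacet
  facet normal -1.0000 0.0000 0.0000
    outer loop
      vertex 0.0 0.0 10.0
      vertex 0.0 15.0 10.0
      vertex 0.0 0.0 0.0
    endloop
  endfacet
  facet normal 1.0000 0.0000 0.0000
    outer loop
      vertex 26.0 0.0 0.0
      vertex 26.0 15.0 0.0
      vertex 26.0 15.0 10.0
    endloop
  endfacet
  facet normal 1.0000 0.0000 0.0000
    outer loop
      vertex 26.0 0.0 0.0
      vertex 26.0 15.0 10.0
      vertex 26.0 0.0 10.0
    endloop
  endfacet
endsolid part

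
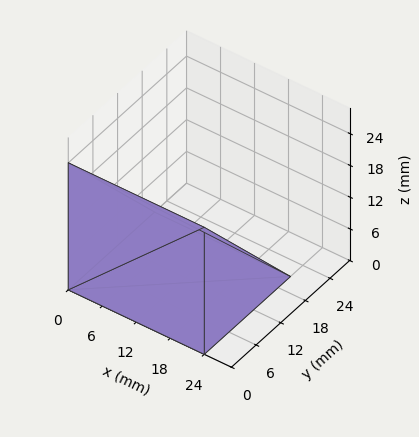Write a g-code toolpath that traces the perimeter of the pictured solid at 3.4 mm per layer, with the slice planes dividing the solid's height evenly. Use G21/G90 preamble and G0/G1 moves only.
Reading the render: the shape is a wedge (ramp): 24 × 21 mm base, rising to 24 mm along the y=0 edge and sloping linearly to z=0 at y=21 (dimensions read to the nearest mm from the axis ticks). For the g-code, the solid's height is divided into equal slices at the stated Δz and each level perimeter traced with G1 moves after a G0 lift.

; perimeter-only toolpath
G21 ; units = mm
G90 ; absolute positioning
G28 ; home
; layer 1
G0 Z3.4
G0 X0.0 Y0.0
G1 X24.0 Y0.0
G1 X24.0 Y18.0
G1 X0.0 Y18.0
G1 X0.0 Y0.0
; layer 2
G0 Z6.9
G0 X0.0 Y0.0
G1 X24.0 Y0.0
G1 X24.0 Y15.0
G1 X0.0 Y15.0
G1 X0.0 Y0.0
; layer 3
G0 Z10.3
G0 X0.0 Y0.0
G1 X24.0 Y0.0
G1 X24.0 Y12.0
G1 X0.0 Y12.0
G1 X0.0 Y0.0
; layer 4
G0 Z13.7
G0 X0.0 Y0.0
G1 X24.0 Y0.0
G1 X24.0 Y9.0
G1 X0.0 Y9.0
G1 X0.0 Y0.0
; layer 5
G0 Z17.1
G0 X0.0 Y0.0
G1 X24.0 Y0.0
G1 X24.0 Y6.0
G1 X0.0 Y6.0
G1 X0.0 Y0.0
; layer 6
G0 Z20.6
G0 X0.0 Y0.0
G1 X24.0 Y0.0
G1 X24.0 Y3.0
G1 X0.0 Y3.0
G1 X0.0 Y0.0
M2 ; end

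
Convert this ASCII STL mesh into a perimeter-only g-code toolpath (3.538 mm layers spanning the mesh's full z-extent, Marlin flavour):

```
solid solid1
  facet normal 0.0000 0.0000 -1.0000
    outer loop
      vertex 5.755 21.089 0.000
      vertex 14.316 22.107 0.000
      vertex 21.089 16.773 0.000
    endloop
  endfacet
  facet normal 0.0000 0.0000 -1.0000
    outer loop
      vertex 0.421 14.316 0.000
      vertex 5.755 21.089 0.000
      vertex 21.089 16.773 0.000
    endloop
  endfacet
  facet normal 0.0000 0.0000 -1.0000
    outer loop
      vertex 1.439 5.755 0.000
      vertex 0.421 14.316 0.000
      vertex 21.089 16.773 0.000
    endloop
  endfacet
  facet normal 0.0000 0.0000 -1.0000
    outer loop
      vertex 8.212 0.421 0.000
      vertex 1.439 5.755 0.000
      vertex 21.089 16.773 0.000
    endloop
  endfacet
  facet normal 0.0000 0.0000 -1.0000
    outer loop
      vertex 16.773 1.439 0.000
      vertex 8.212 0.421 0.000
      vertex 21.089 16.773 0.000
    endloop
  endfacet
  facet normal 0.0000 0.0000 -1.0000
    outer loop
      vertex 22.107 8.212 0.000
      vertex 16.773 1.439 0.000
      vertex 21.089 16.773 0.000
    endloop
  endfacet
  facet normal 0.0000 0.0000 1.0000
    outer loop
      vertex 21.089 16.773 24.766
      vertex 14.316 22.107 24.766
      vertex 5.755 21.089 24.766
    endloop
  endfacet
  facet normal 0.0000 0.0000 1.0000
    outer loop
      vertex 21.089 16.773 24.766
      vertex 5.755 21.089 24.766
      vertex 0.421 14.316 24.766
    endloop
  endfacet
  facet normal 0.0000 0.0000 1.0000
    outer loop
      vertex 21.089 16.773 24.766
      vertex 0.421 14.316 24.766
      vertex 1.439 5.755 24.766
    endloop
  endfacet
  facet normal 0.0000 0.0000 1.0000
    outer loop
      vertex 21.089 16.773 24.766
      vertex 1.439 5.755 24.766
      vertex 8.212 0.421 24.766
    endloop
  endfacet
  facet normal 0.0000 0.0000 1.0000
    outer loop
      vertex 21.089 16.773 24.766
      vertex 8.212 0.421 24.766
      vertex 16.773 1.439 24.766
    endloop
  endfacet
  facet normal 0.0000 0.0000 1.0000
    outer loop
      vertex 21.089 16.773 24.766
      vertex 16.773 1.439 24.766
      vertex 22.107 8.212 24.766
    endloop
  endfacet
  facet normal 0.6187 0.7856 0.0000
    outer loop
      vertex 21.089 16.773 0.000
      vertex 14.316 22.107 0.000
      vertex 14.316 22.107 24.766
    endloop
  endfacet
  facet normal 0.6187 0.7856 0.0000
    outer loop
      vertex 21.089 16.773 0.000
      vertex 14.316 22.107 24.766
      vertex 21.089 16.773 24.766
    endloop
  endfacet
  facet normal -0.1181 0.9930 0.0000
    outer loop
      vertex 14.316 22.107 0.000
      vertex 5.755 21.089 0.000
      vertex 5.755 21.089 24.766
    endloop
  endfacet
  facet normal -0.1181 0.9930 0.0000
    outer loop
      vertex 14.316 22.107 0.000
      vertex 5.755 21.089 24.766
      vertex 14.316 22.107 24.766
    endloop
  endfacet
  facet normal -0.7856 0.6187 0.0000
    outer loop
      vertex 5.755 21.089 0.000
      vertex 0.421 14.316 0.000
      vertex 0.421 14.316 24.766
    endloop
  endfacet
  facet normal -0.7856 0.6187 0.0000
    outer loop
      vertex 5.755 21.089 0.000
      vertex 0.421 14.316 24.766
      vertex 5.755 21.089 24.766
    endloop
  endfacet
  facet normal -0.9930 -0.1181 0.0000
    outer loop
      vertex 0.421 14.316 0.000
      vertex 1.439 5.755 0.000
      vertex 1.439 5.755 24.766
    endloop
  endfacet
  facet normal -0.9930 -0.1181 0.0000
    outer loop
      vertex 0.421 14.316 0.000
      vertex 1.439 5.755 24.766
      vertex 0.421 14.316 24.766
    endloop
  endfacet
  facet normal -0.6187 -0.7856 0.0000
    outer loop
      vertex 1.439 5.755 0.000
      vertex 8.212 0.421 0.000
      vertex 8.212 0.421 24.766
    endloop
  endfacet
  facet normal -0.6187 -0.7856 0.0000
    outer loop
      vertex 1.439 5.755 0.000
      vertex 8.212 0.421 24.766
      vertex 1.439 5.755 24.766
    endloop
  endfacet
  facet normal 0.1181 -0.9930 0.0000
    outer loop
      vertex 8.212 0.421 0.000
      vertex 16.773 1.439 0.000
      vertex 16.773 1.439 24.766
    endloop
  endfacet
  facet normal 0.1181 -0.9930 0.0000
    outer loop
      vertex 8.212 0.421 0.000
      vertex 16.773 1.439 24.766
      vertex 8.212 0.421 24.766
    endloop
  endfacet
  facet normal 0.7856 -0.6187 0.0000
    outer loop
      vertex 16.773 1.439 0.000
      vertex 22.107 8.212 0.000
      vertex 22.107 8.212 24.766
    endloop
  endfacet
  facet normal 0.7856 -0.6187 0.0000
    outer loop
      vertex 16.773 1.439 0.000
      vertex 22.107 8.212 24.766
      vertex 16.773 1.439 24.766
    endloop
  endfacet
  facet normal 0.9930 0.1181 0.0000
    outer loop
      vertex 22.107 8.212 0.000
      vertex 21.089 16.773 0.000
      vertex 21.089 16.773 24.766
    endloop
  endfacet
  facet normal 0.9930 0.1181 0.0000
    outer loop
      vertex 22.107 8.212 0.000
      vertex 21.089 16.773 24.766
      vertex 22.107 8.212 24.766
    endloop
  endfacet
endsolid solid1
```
; perimeter-only toolpath
G21 ; units = mm
G90 ; absolute positioning
G28 ; home
; layer 1
G0 Z3.538
G0 X21.089 Y16.773
G1 X14.316 Y22.107
G1 X5.755 Y21.089
G1 X0.421 Y14.316
G1 X1.439 Y5.755
G1 X8.212 Y0.421
G1 X16.773 Y1.439
G1 X22.107 Y8.212
G1 X21.089 Y16.773
; layer 2
G0 Z7.076
G0 X21.089 Y16.773
G1 X14.316 Y22.107
G1 X5.755 Y21.089
G1 X0.421 Y14.316
G1 X1.439 Y5.755
G1 X8.212 Y0.421
G1 X16.773 Y1.439
G1 X22.107 Y8.212
G1 X21.089 Y16.773
; layer 3
G0 Z10.614
G0 X21.089 Y16.773
G1 X14.316 Y22.107
G1 X5.755 Y21.089
G1 X0.421 Y14.316
G1 X1.439 Y5.755
G1 X8.212 Y0.421
G1 X16.773 Y1.439
G1 X22.107 Y8.212
G1 X21.089 Y16.773
; layer 4
G0 Z14.152
G0 X21.089 Y16.773
G1 X14.316 Y22.107
G1 X5.755 Y21.089
G1 X0.421 Y14.316
G1 X1.439 Y5.755
G1 X8.212 Y0.421
G1 X16.773 Y1.439
G1 X22.107 Y8.212
G1 X21.089 Y16.773
; layer 5
G0 Z17.690
G0 X21.089 Y16.773
G1 X14.316 Y22.107
G1 X5.755 Y21.089
G1 X0.421 Y14.316
G1 X1.439 Y5.755
G1 X8.212 Y0.421
G1 X16.773 Y1.439
G1 X22.107 Y8.212
G1 X21.089 Y16.773
; layer 6
G0 Z21.228
G0 X21.089 Y16.773
G1 X14.316 Y22.107
G1 X5.755 Y21.089
G1 X0.421 Y14.316
G1 X1.439 Y5.755
G1 X8.212 Y0.421
G1 X16.773 Y1.439
G1 X22.107 Y8.212
G1 X21.089 Y16.773
; layer 7
G0 Z24.766
G0 X21.089 Y16.773
G1 X14.316 Y22.107
G1 X5.755 Y21.089
G1 X0.421 Y14.316
G1 X1.439 Y5.755
G1 X8.212 Y0.421
G1 X16.773 Y1.439
G1 X22.107 Y8.212
G1 X21.089 Y16.773
M2 ; end

The solid is a regular 8-sided prism (a cylinder approximated with 8 flat sides), circumscribed radius ≈ 11.3 mm, height ≈ 24.8 mm. Slicing at Δz = 3.538 mm — 7 equal slices spanning the solid's height, so layer i sits at z = i·h/7 — gives 7 non-empty perimeters. Each is a 8-segment closed polygon; G0 lifts to the layer z and rapids to the start vertex, then G1 traces the edges.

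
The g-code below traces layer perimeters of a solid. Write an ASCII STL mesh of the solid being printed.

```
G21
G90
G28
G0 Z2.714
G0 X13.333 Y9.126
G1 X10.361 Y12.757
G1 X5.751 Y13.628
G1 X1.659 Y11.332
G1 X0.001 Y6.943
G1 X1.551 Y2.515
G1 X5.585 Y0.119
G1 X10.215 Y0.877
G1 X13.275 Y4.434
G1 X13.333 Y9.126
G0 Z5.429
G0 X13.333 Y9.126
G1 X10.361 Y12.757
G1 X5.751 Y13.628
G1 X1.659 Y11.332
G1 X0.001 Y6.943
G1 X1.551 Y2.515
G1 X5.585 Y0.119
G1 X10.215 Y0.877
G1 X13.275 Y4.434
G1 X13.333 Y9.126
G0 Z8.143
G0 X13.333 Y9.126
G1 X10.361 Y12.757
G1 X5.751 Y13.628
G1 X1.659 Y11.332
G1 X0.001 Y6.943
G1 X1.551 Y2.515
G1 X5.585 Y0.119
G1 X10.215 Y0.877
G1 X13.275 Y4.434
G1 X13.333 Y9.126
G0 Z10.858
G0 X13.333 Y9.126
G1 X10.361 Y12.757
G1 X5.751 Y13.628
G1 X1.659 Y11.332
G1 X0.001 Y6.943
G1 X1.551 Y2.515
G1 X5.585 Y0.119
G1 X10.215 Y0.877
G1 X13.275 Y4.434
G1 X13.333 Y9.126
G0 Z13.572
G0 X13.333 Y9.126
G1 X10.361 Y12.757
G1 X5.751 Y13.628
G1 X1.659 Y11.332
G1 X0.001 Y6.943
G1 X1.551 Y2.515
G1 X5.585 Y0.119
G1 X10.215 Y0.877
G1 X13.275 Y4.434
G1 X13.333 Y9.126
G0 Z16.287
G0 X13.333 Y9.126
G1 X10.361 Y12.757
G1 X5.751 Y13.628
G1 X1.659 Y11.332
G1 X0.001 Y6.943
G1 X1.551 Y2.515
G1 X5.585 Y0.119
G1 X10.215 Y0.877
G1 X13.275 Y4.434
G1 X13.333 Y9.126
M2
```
solid part
  facet normal 0.0000 0.0000 -1.0000
    outer loop
      vertex 5.751 13.628 0.000
      vertex 10.361 12.757 0.000
      vertex 13.333 9.126 0.000
    endloop
  endfacet
  facet normal 0.0000 0.0000 -1.0000
    outer loop
      vertex 1.659 11.332 0.000
      vertex 5.751 13.628 0.000
      vertex 13.333 9.126 0.000
    endloop
  endfacet
  facet normal 0.0000 0.0000 -1.0000
    outer loop
      vertex 0.001 6.943 0.000
      vertex 1.659 11.332 0.000
      vertex 13.333 9.126 0.000
    endloop
  endfacet
  facet normal 0.0000 0.0000 -1.0000
    outer loop
      vertex 1.551 2.515 0.000
      vertex 0.001 6.943 0.000
      vertex 13.333 9.126 0.000
    endloop
  endfacet
  facet normal 0.0000 0.0000 -1.0000
    outer loop
      vertex 5.585 0.119 0.000
      vertex 1.551 2.515 0.000
      vertex 13.333 9.126 0.000
    endloop
  endfacet
  facet normal 0.0000 0.0000 -1.0000
    outer loop
      vertex 10.215 0.877 0.000
      vertex 5.585 0.119 0.000
      vertex 13.333 9.126 0.000
    endloop
  endfacet
  facet normal 0.0000 0.0000 -1.0000
    outer loop
      vertex 13.275 4.434 0.000
      vertex 10.215 0.877 0.000
      vertex 13.333 9.126 0.000
    endloop
  endfacet
  facet normal 0.0000 0.0000 1.0000
    outer loop
      vertex 13.333 9.126 16.287
      vertex 10.361 12.757 16.287
      vertex 5.751 13.628 16.287
    endloop
  endfacet
  facet normal 0.0000 0.0000 1.0000
    outer loop
      vertex 13.333 9.126 16.287
      vertex 5.751 13.628 16.287
      vertex 1.659 11.332 16.287
    endloop
  endfacet
  facet normal 0.0000 0.0000 1.0000
    outer loop
      vertex 13.333 9.126 16.287
      vertex 1.659 11.332 16.287
      vertex 0.001 6.943 16.287
    endloop
  endfacet
  facet normal 0.0000 0.0000 1.0000
    outer loop
      vertex 13.333 9.126 16.287
      vertex 0.001 6.943 16.287
      vertex 1.551 2.515 16.287
    endloop
  endfacet
  facet normal 0.0000 0.0000 1.0000
    outer loop
      vertex 13.333 9.126 16.287
      vertex 1.551 2.515 16.287
      vertex 5.585 0.119 16.287
    endloop
  endfacet
  facet normal 0.0000 0.0000 1.0000
    outer loop
      vertex 13.333 9.126 16.287
      vertex 5.585 0.119 16.287
      vertex 10.215 0.877 16.287
    endloop
  endfacet
  facet normal 0.0000 0.0000 1.0000
    outer loop
      vertex 13.333 9.126 16.287
      vertex 10.215 0.877 16.287
      vertex 13.275 4.434 16.287
    endloop
  endfacet
  facet normal 0.7738 0.6334 0.0000
    outer loop
      vertex 13.333 9.126 0.000
      vertex 10.361 12.757 0.000
      vertex 10.361 12.757 16.287
    endloop
  endfacet
  facet normal 0.7738 0.6334 0.0000
    outer loop
      vertex 13.333 9.126 0.000
      vertex 10.361 12.757 16.287
      vertex 13.333 9.126 16.287
    endloop
  endfacet
  facet normal 0.1857 0.9826 0.0000
    outer loop
      vertex 10.361 12.757 0.000
      vertex 5.751 13.628 0.000
      vertex 5.751 13.628 16.287
    endloop
  endfacet
  facet normal 0.1857 0.9826 0.0000
    outer loop
      vertex 10.361 12.757 0.000
      vertex 5.751 13.628 16.287
      vertex 10.361 12.757 16.287
    endloop
  endfacet
  facet normal -0.4893 0.8721 0.0000
    outer loop
      vertex 5.751 13.628 0.000
      vertex 1.659 11.332 0.000
      vertex 1.659 11.332 16.287
    endloop
  endfacet
  facet normal -0.4893 0.8721 0.0000
    outer loop
      vertex 5.751 13.628 0.000
      vertex 1.659 11.332 16.287
      vertex 5.751 13.628 16.287
    endloop
  endfacet
  facet normal -0.9355 0.3534 0.0000
    outer loop
      vertex 1.659 11.332 0.000
      vertex 0.001 6.943 0.000
      vertex 0.001 6.943 16.287
    endloop
  endfacet
  facet normal -0.9355 0.3534 0.0000
    outer loop
      vertex 1.659 11.332 0.000
      vertex 0.001 6.943 16.287
      vertex 1.659 11.332 16.287
    endloop
  endfacet
  facet normal -0.9438 -0.3304 0.0000
    outer loop
      vertex 0.001 6.943 0.000
      vertex 1.551 2.515 0.000
      vertex 1.551 2.515 16.287
    endloop
  endfacet
  facet normal -0.9438 -0.3304 0.0000
    outer loop
      vertex 0.001 6.943 0.000
      vertex 1.551 2.515 16.287
      vertex 0.001 6.943 16.287
    endloop
  endfacet
  facet normal -0.5107 -0.8598 0.0000
    outer loop
      vertex 1.551 2.515 0.000
      vertex 5.585 0.119 0.000
      vertex 5.585 0.119 16.287
    endloop
  endfacet
  facet normal -0.5107 -0.8598 0.0000
    outer loop
      vertex 1.551 2.515 0.000
      vertex 5.585 0.119 16.287
      vertex 1.551 2.515 16.287
    endloop
  endfacet
  facet normal 0.1616 -0.9869 0.0000
    outer loop
      vertex 5.585 0.119 0.000
      vertex 10.215 0.877 0.000
      vertex 10.215 0.877 16.287
    endloop
  endfacet
  facet normal 0.1616 -0.9869 0.0000
    outer loop
      vertex 5.585 0.119 0.000
      vertex 10.215 0.877 16.287
      vertex 5.585 0.119 16.287
    endloop
  endfacet
  facet normal 0.7581 -0.6522 0.0000
    outer loop
      vertex 10.215 0.877 0.000
      vertex 13.275 4.434 0.000
      vertex 13.275 4.434 16.287
    endloop
  endfacet
  facet normal 0.7581 -0.6522 0.0000
    outer loop
      vertex 10.215 0.877 0.000
      vertex 13.275 4.434 16.287
      vertex 10.215 0.877 16.287
    endloop
  endfacet
  facet normal 0.9999 -0.0124 0.0000
    outer loop
      vertex 13.275 4.434 0.000
      vertex 13.333 9.126 0.000
      vertex 13.333 9.126 16.287
    endloop
  endfacet
  facet normal 0.9999 -0.0124 0.0000
    outer loop
      vertex 13.275 4.434 0.000
      vertex 13.333 9.126 16.287
      vertex 13.275 4.434 16.287
    endloop
  endfacet
endsolid part

The G0 Z moves step by Δz≈2.714 mm. Every layer's G1 loop is the same polygon, so the solid is a straight extrusion of it from z=0 to z≈16.3. Closing with flat bottom and top caps and triangulating gives 32 facets — a regular 9-sided prism (a cylinder approximated with 9 flat sides), circumscribed radius ≈ 6.86 mm, height ≈ 16.3 mm.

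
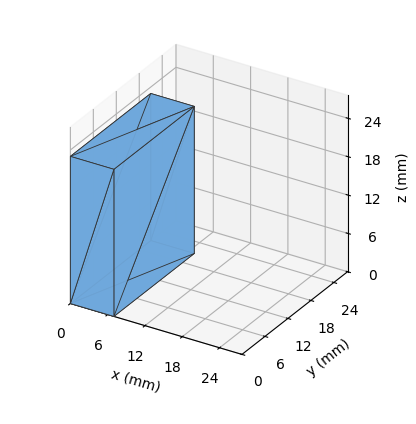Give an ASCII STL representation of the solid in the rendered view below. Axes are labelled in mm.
Reading the render: the shape is a rectangular box, roughly 7 × 21 mm footprint and 23 mm tall (dimensions read to the nearest mm from the axis ticks). For the STL, each face is triangulated and given an outward normal.

solid part
  facet normal 0.0000 0.0000 -1.0000
    outer loop
      vertex 7.00 21.00 0.00
      vertex 7.00 0.00 0.00
      vertex 0.00 0.00 0.00
    endloop
  endfacet
  facet normal 0.0000 0.0000 -1.0000
    outer loop
      vertex 0.00 21.00 0.00
      vertex 7.00 21.00 0.00
      vertex 0.00 0.00 0.00
    endloop
  endfacet
  facet normal 0.0000 0.0000 1.0000
    outer loop
      vertex 0.00 0.00 23.00
      vertex 7.00 0.00 23.00
      vertex 7.00 21.00 23.00
    endloop
  endfacet
  facet normal 0.0000 0.0000 1.0000
    outer loop
      vertex 0.00 0.00 23.00
      vertex 7.00 21.00 23.00
      vertex 0.00 21.00 23.00
    endloop
  endfacet
  facet normal 0.0000 -1.0000 0.0000
    outer loop
      vertex 0.00 0.00 0.00
      vertex 7.00 0.00 0.00
      vertex 7.00 0.00 23.00
    endloop
  endfacet
  facet normal 0.0000 -1.0000 0.0000
    outer loop
      vertex 0.00 0.00 0.00
      vertex 7.00 0.00 23.00
      vertex 0.00 0.00 23.00
    endloop
  endfacet
  facet normal 0.0000 1.0000 0.0000
    outer loop
      vertex 7.00 21.00 23.00
      vertex 7.00 21.00 0.00
      vertex 0.00 21.00 0.00
    endloop
  endfacet
  facet normal 0.0000 1.0000 0.0000
    outer loop
      vertex 0.00 21.00 23.00
      vertex 7.00 21.00 23.00
      vertex 0.00 21.00 0.00
    endloop
  endfacet
  facet normal -1.0000 0.0000 0.0000
    outer loop
      vertex 0.00 21.00 23.00
      vertex 0.00 21.00 0.00
      vertex 0.00 0.00 0.00
    endloop
  endfacet
  facet normal -1.0000 0.0000 0.0000
    outer loop
      vertex 0.00 0.00 23.00
      vertex 0.00 21.00 23.00
      vertex 0.00 0.00 0.00
    endloop
  endfacet
  facet normal 1.0000 0.0000 0.0000
    outer loop
      vertex 7.00 0.00 0.00
      vertex 7.00 21.00 0.00
      vertex 7.00 21.00 23.00
    endloop
  endfacet
  facet normal 1.0000 0.0000 0.0000
    outer loop
      vertex 7.00 0.00 0.00
      vertex 7.00 21.00 23.00
      vertex 7.00 0.00 23.00
    endloop
  endfacet
endsolid part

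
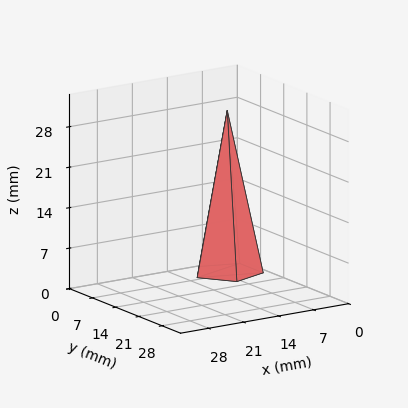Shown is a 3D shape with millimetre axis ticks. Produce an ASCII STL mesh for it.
Reading the render: the shape is a regular 5-sided pyramid, base circumscribed radius ≈ 6 mm, apex at z ≈ 28 mm (dimensions read to the nearest mm from the axis ticks). For the STL, each face is triangulated and given an outward normal.

solid part
  facet normal 0.0000 0.0000 -1.0000
    outer loop
      vertex 1.146 9.527 0.000
      vertex 7.854 11.706 0.000
      vertex 12.000 6.000 0.000
    endloop
  endfacet
  facet normal 0.0000 0.0000 -1.0000
    outer loop
      vertex 1.146 2.473 0.000
      vertex 1.146 9.527 0.000
      vertex 12.000 6.000 0.000
    endloop
  endfacet
  facet normal 0.0000 0.0000 -1.0000
    outer loop
      vertex 7.854 0.294 0.000
      vertex 1.146 2.473 0.000
      vertex 12.000 6.000 0.000
    endloop
  endfacet
  facet normal 0.7971 0.5792 0.1708
    outer loop
      vertex 12.000 6.000 0.000
      vertex 7.854 11.706 0.000
      vertex 6.000 6.000 28.000
    endloop
  endfacet
  facet normal -0.3044 0.9371 0.1708
    outer loop
      vertex 7.854 11.706 0.000
      vertex 1.146 9.527 0.000
      vertex 6.000 6.000 28.000
    endloop
  endfacet
  facet normal -0.9853 0.0000 0.1708
    outer loop
      vertex 1.146 9.527 0.000
      vertex 1.146 2.473 0.000
      vertex 6.000 6.000 28.000
    endloop
  endfacet
  facet normal -0.3044 -0.9371 0.1708
    outer loop
      vertex 1.146 2.473 0.000
      vertex 7.854 0.294 0.000
      vertex 6.000 6.000 28.000
    endloop
  endfacet
  facet normal 0.7971 -0.5792 0.1708
    outer loop
      vertex 7.854 0.294 0.000
      vertex 12.000 6.000 0.000
      vertex 6.000 6.000 28.000
    endloop
  endfacet
endsolid part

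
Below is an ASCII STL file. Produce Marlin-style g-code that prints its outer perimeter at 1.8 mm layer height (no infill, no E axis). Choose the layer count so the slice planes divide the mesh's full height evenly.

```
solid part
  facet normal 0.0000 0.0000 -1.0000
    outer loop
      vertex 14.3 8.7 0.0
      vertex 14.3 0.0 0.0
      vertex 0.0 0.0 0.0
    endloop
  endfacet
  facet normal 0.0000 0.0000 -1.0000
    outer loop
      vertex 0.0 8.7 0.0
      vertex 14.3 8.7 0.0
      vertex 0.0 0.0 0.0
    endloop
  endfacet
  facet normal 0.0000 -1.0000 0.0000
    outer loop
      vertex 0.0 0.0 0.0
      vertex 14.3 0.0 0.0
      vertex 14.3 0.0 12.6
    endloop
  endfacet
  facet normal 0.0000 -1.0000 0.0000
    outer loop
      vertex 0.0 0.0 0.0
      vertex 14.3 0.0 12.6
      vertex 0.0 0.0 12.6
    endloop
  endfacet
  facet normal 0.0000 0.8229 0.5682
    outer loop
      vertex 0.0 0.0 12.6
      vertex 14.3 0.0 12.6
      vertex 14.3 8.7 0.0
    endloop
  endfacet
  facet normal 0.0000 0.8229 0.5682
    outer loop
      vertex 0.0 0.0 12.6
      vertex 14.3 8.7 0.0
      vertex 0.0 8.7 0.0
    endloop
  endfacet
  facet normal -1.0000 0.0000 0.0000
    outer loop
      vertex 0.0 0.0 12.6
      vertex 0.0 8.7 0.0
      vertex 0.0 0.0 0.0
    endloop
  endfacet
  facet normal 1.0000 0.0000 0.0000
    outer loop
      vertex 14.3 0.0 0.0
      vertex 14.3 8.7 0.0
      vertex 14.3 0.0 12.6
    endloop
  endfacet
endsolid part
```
; perimeter-only toolpath
G21 ; units = mm
G90 ; absolute positioning
G28 ; home
; layer 1
G0 Z1.8
G0 X0.0 Y0.0
G1 X14.3 Y0.0
G1 X14.3 Y7.5
G1 X0.0 Y7.5
G1 X0.0 Y0.0
; layer 2
G0 Z3.6
G0 X0.0 Y0.0
G1 X14.3 Y0.0
G1 X14.3 Y6.2
G1 X0.0 Y6.2
G1 X0.0 Y0.0
; layer 3
G0 Z5.4
G0 X0.0 Y0.0
G1 X14.3 Y0.0
G1 X14.3 Y5.0
G1 X0.0 Y5.0
G1 X0.0 Y0.0
; layer 4
G0 Z7.2
G0 X0.0 Y0.0
G1 X14.3 Y0.0
G1 X14.3 Y3.7
G1 X0.0 Y3.7
G1 X0.0 Y0.0
; layer 5
G0 Z9.0
G0 X0.0 Y0.0
G1 X14.3 Y0.0
G1 X14.3 Y2.5
G1 X0.0 Y2.5
G1 X0.0 Y0.0
; layer 6
G0 Z10.8
G0 X0.0 Y0.0
G1 X14.3 Y0.0
G1 X14.3 Y1.2
G1 X0.0 Y1.2
G1 X0.0 Y0.0
M2 ; end

The solid is a wedge (ramp): 14.3 × 8.7 mm base, rising to 12.6 mm along the y=0 edge and sloping linearly to z=0 at y=8.7. Slicing at Δz = 1.8 mm — 7 equal slices spanning the solid's height, so layer i sits at z = i·h/7 — gives 6 non-empty perimeters. Each is a 4-segment closed polygon; G0 lifts to the layer z and rapids to the start vertex, then G1 traces the edges. The cross-section shrinks linearly with z (the slice at the apex is degenerate and omitted).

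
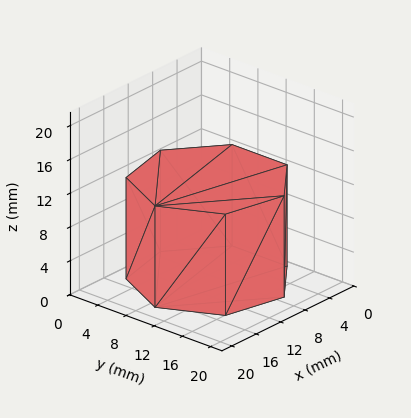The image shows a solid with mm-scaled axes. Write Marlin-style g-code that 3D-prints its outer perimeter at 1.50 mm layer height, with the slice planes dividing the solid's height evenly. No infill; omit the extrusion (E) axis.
Reading the render: the shape is a regular 7-sided prism (a cylinder approximated with 7 flat sides), circumscribed radius ≈ 9 mm, height ≈ 12 mm (dimensions read to the nearest mm from the axis ticks). For the g-code, the solid's height is divided into equal slices at the stated Δz and each level perimeter traced with G1 moves after a G0 lift.

; perimeter-only toolpath
G21 ; units = mm
G90 ; absolute positioning
G28 ; home
; layer 1
G0 Z1.50
G0 X18.00 Y9.00
G1 X14.61 Y16.04
G1 X7.00 Y17.77
G1 X0.89 Y12.90
G1 X0.89 Y5.10
G1 X7.00 Y0.23
G1 X14.61 Y1.96
G1 X18.00 Y9.00
; layer 2
G0 Z3.00
G0 X18.00 Y9.00
G1 X14.61 Y16.04
G1 X7.00 Y17.77
G1 X0.89 Y12.90
G1 X0.89 Y5.10
G1 X7.00 Y0.23
G1 X14.61 Y1.96
G1 X18.00 Y9.00
; layer 3
G0 Z4.50
G0 X18.00 Y9.00
G1 X14.61 Y16.04
G1 X7.00 Y17.77
G1 X0.89 Y12.90
G1 X0.89 Y5.10
G1 X7.00 Y0.23
G1 X14.61 Y1.96
G1 X18.00 Y9.00
; layer 4
G0 Z6.00
G0 X18.00 Y9.00
G1 X14.61 Y16.04
G1 X7.00 Y17.77
G1 X0.89 Y12.90
G1 X0.89 Y5.10
G1 X7.00 Y0.23
G1 X14.61 Y1.96
G1 X18.00 Y9.00
; layer 5
G0 Z7.50
G0 X18.00 Y9.00
G1 X14.61 Y16.04
G1 X7.00 Y17.77
G1 X0.89 Y12.90
G1 X0.89 Y5.10
G1 X7.00 Y0.23
G1 X14.61 Y1.96
G1 X18.00 Y9.00
; layer 6
G0 Z9.00
G0 X18.00 Y9.00
G1 X14.61 Y16.04
G1 X7.00 Y17.77
G1 X0.89 Y12.90
G1 X0.89 Y5.10
G1 X7.00 Y0.23
G1 X14.61 Y1.96
G1 X18.00 Y9.00
; layer 7
G0 Z10.50
G0 X18.00 Y9.00
G1 X14.61 Y16.04
G1 X7.00 Y17.77
G1 X0.89 Y12.90
G1 X0.89 Y5.10
G1 X7.00 Y0.23
G1 X14.61 Y1.96
G1 X18.00 Y9.00
; layer 8
G0 Z12.00
G0 X18.00 Y9.00
G1 X14.61 Y16.04
G1 X7.00 Y17.77
G1 X0.89 Y12.90
G1 X0.89 Y5.10
G1 X7.00 Y0.23
G1 X14.61 Y1.96
G1 X18.00 Y9.00
M2 ; end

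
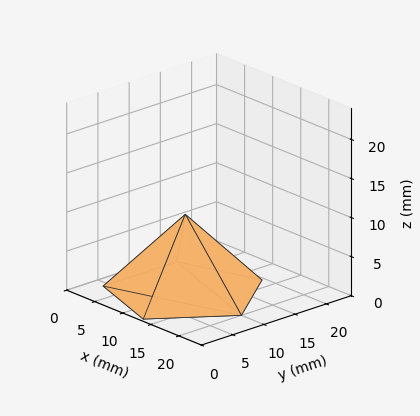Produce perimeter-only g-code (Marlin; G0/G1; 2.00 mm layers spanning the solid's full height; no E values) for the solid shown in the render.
Reading the render: the shape is a regular 5-sided pyramid, base circumscribed radius ≈ 10 mm, apex at z ≈ 10 mm (dimensions read to the nearest mm from the axis ticks). For the g-code, the solid's height is divided into equal slices at the stated Δz and each level perimeter traced with G1 moves after a G0 lift.

; perimeter-only toolpath
G21 ; units = mm
G90 ; absolute positioning
G28 ; home
; layer 1
G0 Z2.00
G0 X18.00 Y10.00
G1 X12.47 Y17.61
G1 X3.53 Y14.70
G1 X3.53 Y5.30
G1 X12.47 Y2.39
G1 X18.00 Y10.00
; layer 2
G0 Z4.00
G0 X16.00 Y10.00
G1 X11.85 Y15.71
G1 X5.15 Y13.53
G1 X5.15 Y6.47
G1 X11.85 Y4.29
G1 X16.00 Y10.00
; layer 3
G0 Z6.00
G0 X14.00 Y10.00
G1 X11.24 Y13.80
G1 X6.76 Y12.35
G1 X6.76 Y7.65
G1 X11.24 Y6.20
G1 X14.00 Y10.00
; layer 4
G0 Z8.00
G0 X12.00 Y10.00
G1 X10.62 Y11.90
G1 X8.38 Y11.18
G1 X8.38 Y8.82
G1 X10.62 Y8.10
G1 X12.00 Y10.00
M2 ; end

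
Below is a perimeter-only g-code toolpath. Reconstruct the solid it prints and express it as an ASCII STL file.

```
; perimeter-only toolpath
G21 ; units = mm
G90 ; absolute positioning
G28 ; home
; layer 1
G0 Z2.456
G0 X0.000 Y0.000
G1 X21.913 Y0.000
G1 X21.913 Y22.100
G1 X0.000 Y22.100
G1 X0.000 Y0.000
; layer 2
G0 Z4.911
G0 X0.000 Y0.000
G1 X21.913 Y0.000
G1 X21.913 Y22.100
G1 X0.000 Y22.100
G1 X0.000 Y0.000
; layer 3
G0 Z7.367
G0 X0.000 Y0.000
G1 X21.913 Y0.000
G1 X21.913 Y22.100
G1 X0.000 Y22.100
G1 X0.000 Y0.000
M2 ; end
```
solid part
  facet normal 0.0000 0.0000 -1.0000
    outer loop
      vertex 21.913 22.100 0.000
      vertex 21.913 0.000 0.000
      vertex 0.000 0.000 0.000
    endloop
  endfacet
  facet normal 0.0000 0.0000 -1.0000
    outer loop
      vertex 0.000 22.100 0.000
      vertex 21.913 22.100 0.000
      vertex 0.000 0.000 0.000
    endloop
  endfacet
  facet normal 0.0000 0.0000 1.0000
    outer loop
      vertex 0.000 0.000 7.367
      vertex 21.913 0.000 7.367
      vertex 21.913 22.100 7.367
    endloop
  endfacet
  facet normal 0.0000 0.0000 1.0000
    outer loop
      vertex 0.000 0.000 7.367
      vertex 21.913 22.100 7.367
      vertex 0.000 22.100 7.367
    endloop
  endfacet
  facet normal 0.0000 -1.0000 0.0000
    outer loop
      vertex 0.000 0.000 0.000
      vertex 21.913 0.000 0.000
      vertex 21.913 0.000 7.367
    endloop
  endfacet
  facet normal 0.0000 -1.0000 0.0000
    outer loop
      vertex 0.000 0.000 0.000
      vertex 21.913 0.000 7.367
      vertex 0.000 0.000 7.367
    endloop
  endfacet
  facet normal 0.0000 1.0000 0.0000
    outer loop
      vertex 21.913 22.100 7.367
      vertex 21.913 22.100 0.000
      vertex 0.000 22.100 0.000
    endloop
  endfacet
  facet normal 0.0000 1.0000 0.0000
    outer loop
      vertex 0.000 22.100 7.367
      vertex 21.913 22.100 7.367
      vertex 0.000 22.100 0.000
    endloop
  endfacet
  facet normal -1.0000 0.0000 0.0000
    outer loop
      vertex 0.000 22.100 7.367
      vertex 0.000 22.100 0.000
      vertex 0.000 0.000 0.000
    endloop
  endfacet
  facet normal -1.0000 0.0000 0.0000
    outer loop
      vertex 0.000 0.000 7.367
      vertex 0.000 22.100 7.367
      vertex 0.000 0.000 0.000
    endloop
  endfacet
  facet normal 1.0000 0.0000 0.0000
    outer loop
      vertex 21.913 0.000 0.000
      vertex 21.913 22.100 0.000
      vertex 21.913 22.100 7.367
    endloop
  endfacet
  facet normal 1.0000 0.0000 0.0000
    outer loop
      vertex 21.913 0.000 0.000
      vertex 21.913 22.100 7.367
      vertex 21.913 0.000 7.367
    endloop
  endfacet
endsolid part

The G0 Z moves step by Δz≈2.456 mm. Every layer's G1 loop is the same polygon, so the solid is a straight extrusion of it from z=0 to z≈7.37. Closing with flat bottom and top caps and triangulating gives 12 facets — a rectangular box, roughly 21.9 × 22.1 mm footprint and 7.37 mm tall.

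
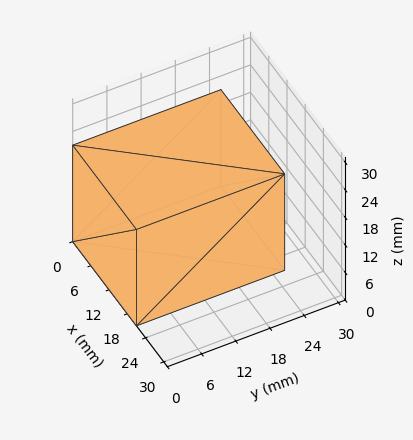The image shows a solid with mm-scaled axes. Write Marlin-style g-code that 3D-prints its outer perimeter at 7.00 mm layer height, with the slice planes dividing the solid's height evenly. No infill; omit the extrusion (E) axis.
Reading the render: the shape is a rectangular box, roughly 21 × 26 mm footprint and 21 mm tall (dimensions read to the nearest mm from the axis ticks). For the g-code, the solid's height is divided into equal slices at the stated Δz and each level perimeter traced with G1 moves after a G0 lift.

; perimeter-only toolpath
G21 ; units = mm
G90 ; absolute positioning
G28 ; home
; layer 1
G0 Z7.00
G0 X0.00 Y0.00
G1 X21.00 Y0.00
G1 X21.00 Y26.00
G1 X0.00 Y26.00
G1 X0.00 Y0.00
; layer 2
G0 Z14.00
G0 X0.00 Y0.00
G1 X21.00 Y0.00
G1 X21.00 Y26.00
G1 X0.00 Y26.00
G1 X0.00 Y0.00
; layer 3
G0 Z21.00
G0 X0.00 Y0.00
G1 X21.00 Y0.00
G1 X21.00 Y26.00
G1 X0.00 Y26.00
G1 X0.00 Y0.00
M2 ; end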